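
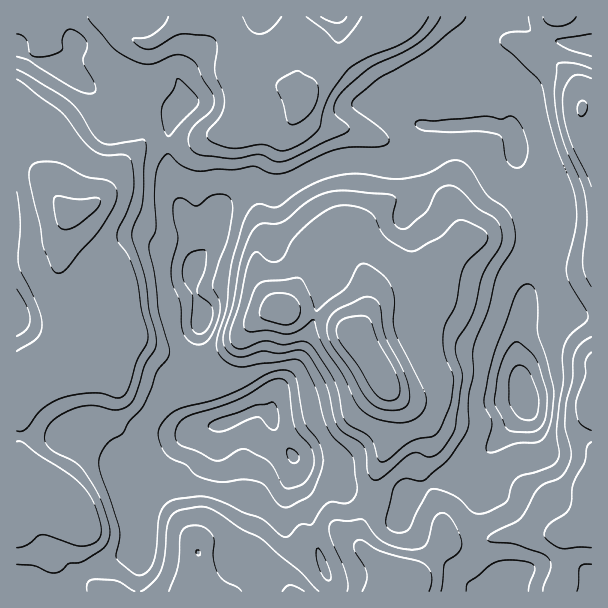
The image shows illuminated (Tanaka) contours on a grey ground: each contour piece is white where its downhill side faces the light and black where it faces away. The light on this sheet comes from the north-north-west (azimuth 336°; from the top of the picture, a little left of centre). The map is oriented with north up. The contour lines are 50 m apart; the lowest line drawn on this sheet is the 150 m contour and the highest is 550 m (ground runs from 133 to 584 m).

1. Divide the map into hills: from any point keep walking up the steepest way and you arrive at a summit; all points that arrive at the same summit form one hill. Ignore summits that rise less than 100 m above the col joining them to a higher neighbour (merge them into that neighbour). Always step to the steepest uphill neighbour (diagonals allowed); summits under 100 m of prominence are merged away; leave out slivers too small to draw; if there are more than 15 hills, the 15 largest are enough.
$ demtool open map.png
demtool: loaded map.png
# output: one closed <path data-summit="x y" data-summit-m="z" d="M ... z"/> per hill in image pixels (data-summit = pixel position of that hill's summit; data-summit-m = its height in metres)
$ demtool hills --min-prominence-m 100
<path data-summit="69 216" data-summit-m="517" d="M17 48l-1 543 10 1 3-4 7-2 20 6 276 0 0-7-10-21-15-52-12-27-1-29-17-21-5-12 0-7-11-6-7 0-12 6-16-36-16-17-8-15-3-16 3-11 0-12-8-15-2-16 2-14 16-19 4-17-7-5-19-5-4-3-15-38 0-51 3-12 9-13 0-14-5-10-8-4-24 1-24-7-13-1-12 2-14 10-7 0-17-11-18-5-12-6z"/><path data-summit="359 339" data-summit-m="584" d="M468 60l-4 0-9 7-20 7-7 6 0 37-1 8-3 3-4 24-6 6-10 5-56-3-31 9-38 19-9 0-13-4-14 2-9 6-14 17-6 15-3 18-15 19-3 8 0 21 9 19 0 12-3 11 3 16 8 15 16 17 15 36 13-6 7 0 11 5 5 20 22 28 10 6 24 7 11 11 7 3 36 4 18 6 23-16 31-12 21-15 22-20 26-33-11-44 0-22 15-69 8-18 8-14 6-18 0-16-8-20-29-25-1-26-4-4-22-3 4-6-2-33-5-11z"/><path data-summit="303 104" data-summit-m="481" d="M500 16l-435 0 2 13 11 13 0 5-8 16-6 8 10 7 7 0 14-10 18-2 31 8 24-1 8 4 5 10 0 14-9 13-3 12 0 51 15 38 4 3 19 5 6 5 5-16 8-12 17-14 14-2 13 4 9 0 38-19 31-9 56 3 10-5 6-6 4-24 3-3 1-8 0-37 7-6 24-10 9-8 8-17z"/><path data-summit="405 584" data-summit-m="446" d="M591 316l-21 0-15 3-31-1-7 20 0 22 5 23 6 15-4 12-22 27-22 20-21 15-31 12-23 16-10-4-48-8-14-12-24-7-15-10 1 26 12 27 11 39 14 34 1 7 259-1z"/><path data-summit="582 108" data-summit-m="453" d="M591 16l-90 0-25 23-12 20 15 8 11 14 4 21 0 17-4 6 22 3 4 4 1 26 29 25 8 20 0 16-6 18-8 14-8 18-9 42 1 7 31 1 37-4z"/>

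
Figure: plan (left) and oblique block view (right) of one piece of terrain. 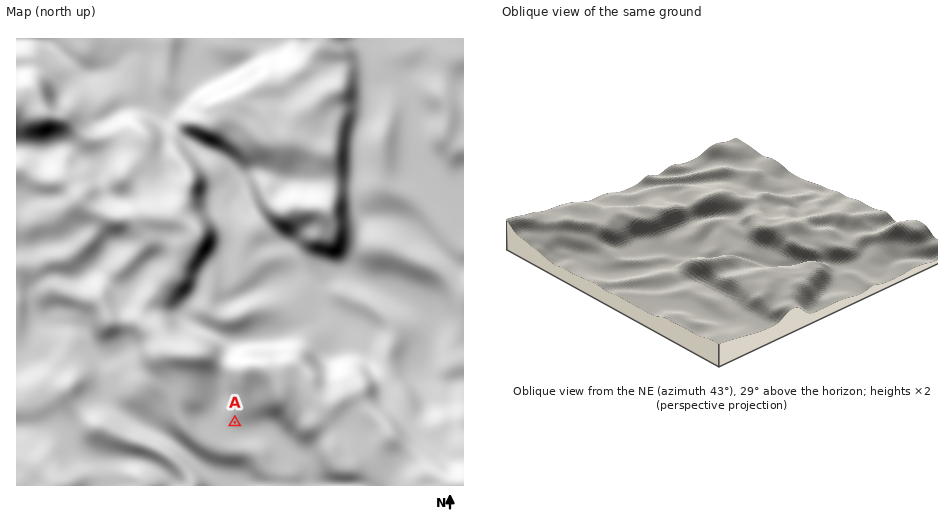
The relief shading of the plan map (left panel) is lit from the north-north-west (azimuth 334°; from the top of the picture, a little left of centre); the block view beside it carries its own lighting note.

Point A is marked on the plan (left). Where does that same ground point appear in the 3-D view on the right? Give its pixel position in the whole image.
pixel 655 199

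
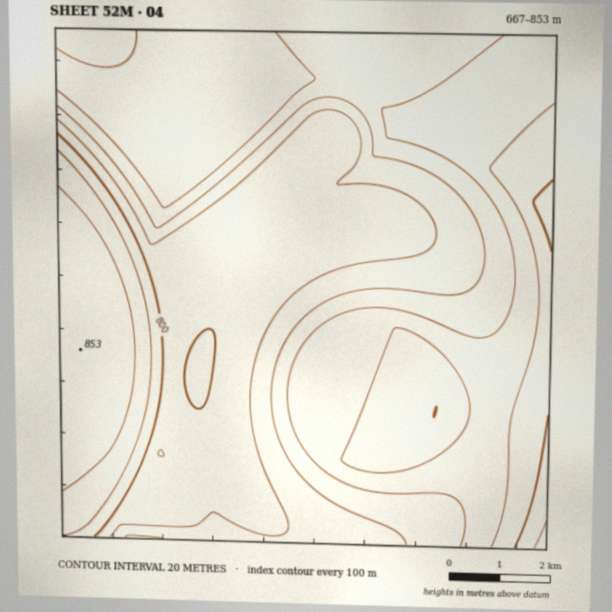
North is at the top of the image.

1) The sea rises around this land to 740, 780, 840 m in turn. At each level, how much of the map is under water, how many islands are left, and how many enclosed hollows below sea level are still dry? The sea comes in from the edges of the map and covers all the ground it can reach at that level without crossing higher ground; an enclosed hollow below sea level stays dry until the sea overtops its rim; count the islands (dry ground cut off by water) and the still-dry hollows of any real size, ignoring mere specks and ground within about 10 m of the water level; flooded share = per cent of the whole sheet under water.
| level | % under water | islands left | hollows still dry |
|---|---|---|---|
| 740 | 39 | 0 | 0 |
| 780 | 64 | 0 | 0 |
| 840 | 93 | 0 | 0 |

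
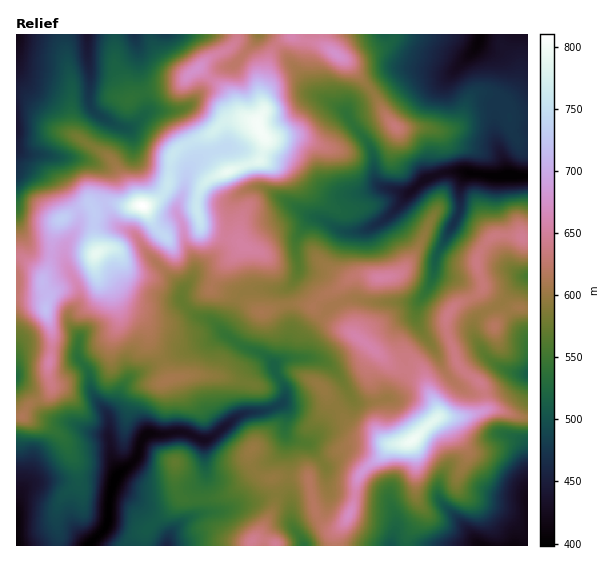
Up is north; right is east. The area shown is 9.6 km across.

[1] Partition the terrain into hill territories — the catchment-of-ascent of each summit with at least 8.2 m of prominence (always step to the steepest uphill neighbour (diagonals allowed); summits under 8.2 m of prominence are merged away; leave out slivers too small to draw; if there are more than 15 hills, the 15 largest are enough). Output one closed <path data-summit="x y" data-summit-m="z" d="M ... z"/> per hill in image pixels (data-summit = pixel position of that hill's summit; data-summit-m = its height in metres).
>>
<path data-summit="142 205" data-summit-m="810" d="M134 34l-117 0-1 115 9 5 60 5 18 8 5 5-3 33 8 16 6 6 14 6 16 23 32 32 0 12 4 7 8 7 18 7 12 12 0-4 19-36 11-4 29 1 11-7 6-12-3-31 9-16 10-7-53-30-13 2-8 4-9 10-4 28-7 18-28 24 2-12-10-18-2-18-6-10 0-10 8-18 2-14 6-12 0-8-13-30-7-12-19-1-9 2 2-7-8-28 0-25z"/><path data-summit="413 440" data-summit-m="799" d="M434 271l-3 13-14 21 0 20-14 20 4 24-14 24-4 5-8 3-18 2-8-1-5-7-18 17-22 30-11 0-14-7 4 30-1 24 3 8 0 23 7 14 4-7 17-9 6-6 4-13 0-10 5 4 53 8 5 6 4 12 0 10-5 17 137-1 0-170-22-5-12-7-10-10-11-20 0-8 6-13-10-20-11-11-19-6z"/><path data-summit="258 124" data-summit-m="801" d="M262 34l-5 2-4 8-20 22-12 3-32 37-10 4-16 1 10 0 3 4 17 38-1 11 17-11 17-6 11 2 8 10 9 27 19 7 38 24 8 1 24 13 23-1 17-9 24-26-25-8-5-4-2-7-3-25-25-38-9-7-21-11-9-8-20-30z"/><path data-summit="97 253" data-summit-m="791" d="M59 157l-8 0 4 6 1 9 24 45-1 8-12 18-3 8 3 16 12 22 0 12-10 14 0 8 10 13-2 20 12 17 2 16 6 12 12 13 7-10 8-20 9-9 41-21 35-12 15-9-13-12-18-7-8-7-4-7 0-12-32-32-16-23-14-6-6-6-8-16 3-33-5-5-18-8z"/><path data-summit="395 127" data-summit-m="634" d="M478 43l-19 24-9 6-32-4-13 0-10 2-47 37 0 9 17 22 7 12 3 25 7 11 24 7 19-15 17-6 21-2 30 6 14-2-12-40 0-23 17-28 0-13-5-11-8-7-8-2z"/><path data-summit="381 277" data-summit-m="655" d="M463 171l-21 2-17 6-15 12-27 30-17 9-23 1-24-13-6 0-8 6-9 16 3 31-6 12-8 9 6 29 0 15-4 19-4 4 19-1 2-2 3-21 16-20 14-12 10-4 67 4 7-4 10-15 5-28 24-45 0-24 7-14z"/><path data-summit="22 416" data-summit-m="615" d="M17 381l-1 164 73 1 19-23 1-26 4-14 6-10-7-14-3-22-22-6-16-8-14-1-10-4-6-6-10-21z"/><path data-summit="167 380" data-summit-m="608" d="M225 334l-36 16-15 4-41 21-9 9-8 20-8 11 3 37 8 21 17-14 4-15 7-10 39-1 13 6 10 0 28-22 10-5-2-16 6-20 11-9 13-2-14-12-22-8z"/><path data-summit="523 239" data-summit-m="646" d="M471 173l-4 0-4 6-3 8 0 24-24 45-1 16 27 11 7 9 10 23 2 0 6-5 14-5 15-20 12-9 0-100-35 1z"/><path data-summit="337 55" data-summit-m="677" d="M479 34l-216 1 6 3 19 19 20 30 9 8 21 11 8 7 9-12 40-30 10-2 13 0 32 4 5-3 21-22 4-9z"/><path data-summit="359 339" data-summit-m="658" d="M361 299l-14 0-17 8-23 28-2 18-2 4 12 1 12 5 12 12 13 24 3 3 8 1 26-5 14-19 4-10-4-24 14-20-1-14 3-8-50-1z"/><path data-summit="175 463" data-summit-m="571" d="M186 433l-39 1-7 10-4 15-19 16-5 12 2 3 16 7 35 38 2 6 4-8 12-12 15-7 2-3 0-20 5-12-1-39z"/><path data-summit="198 68" data-summit-m="677" d="M258 34l-123 0 4 18 0 25 8 28-2 7 34-2 10-4 32-37 12-3 11-11 9-11z"/><path data-summit="46 308" data-summit-m="719" d="M17 218l-1 135 7-4 14-2 40 7 2-18-10-13 0-8 10-14-2-16-15-28-25-4-8-5z"/><path data-summit="62 219" data-summit-m="732" d="M18 150l-2 1 0 66 4 12 11 21 12 4 16 1 6 4 0-14 14-20 0-12-23-41-3-12-6-5-22-1z"/>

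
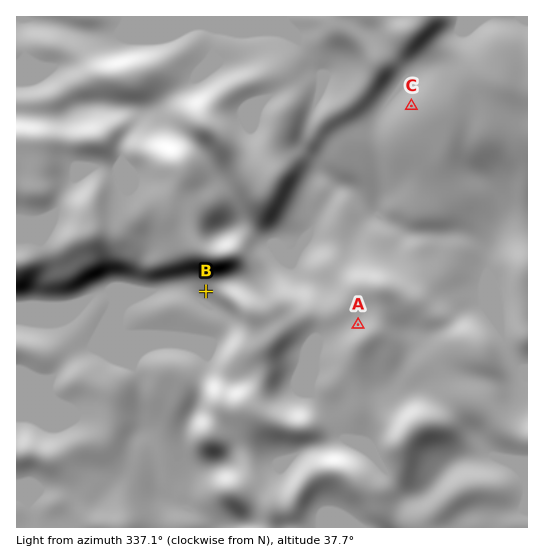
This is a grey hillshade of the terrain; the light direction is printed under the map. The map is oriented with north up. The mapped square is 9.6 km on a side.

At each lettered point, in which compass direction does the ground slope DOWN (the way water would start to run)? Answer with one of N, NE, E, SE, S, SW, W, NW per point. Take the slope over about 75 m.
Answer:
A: NW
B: SW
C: NW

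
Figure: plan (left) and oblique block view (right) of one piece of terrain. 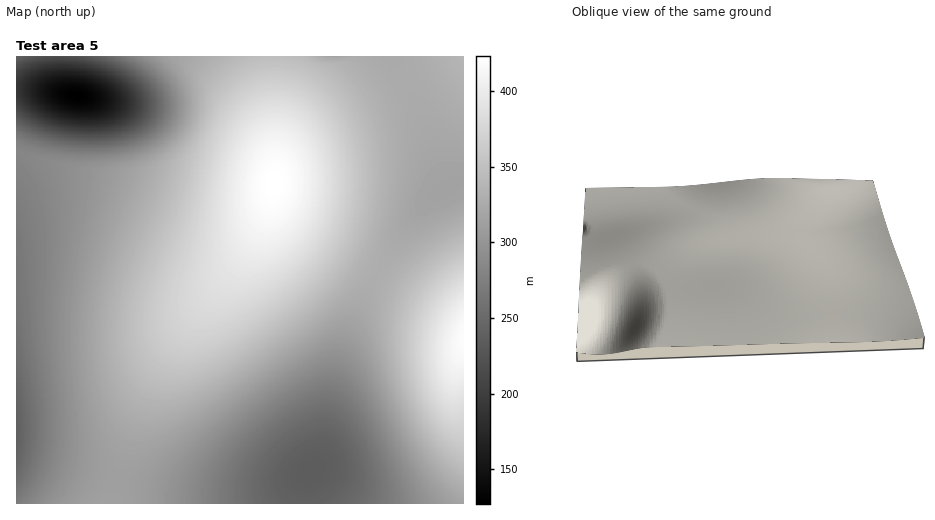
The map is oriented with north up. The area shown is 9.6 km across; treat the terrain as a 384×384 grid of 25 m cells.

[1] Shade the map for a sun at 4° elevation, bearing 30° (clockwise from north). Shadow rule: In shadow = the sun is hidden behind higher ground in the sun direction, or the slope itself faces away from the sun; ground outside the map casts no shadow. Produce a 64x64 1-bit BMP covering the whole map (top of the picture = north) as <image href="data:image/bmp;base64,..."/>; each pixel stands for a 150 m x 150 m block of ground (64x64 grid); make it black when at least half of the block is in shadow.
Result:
<image width="64" height="64" href="data:image/bmp;base64,Qk0+AgAAAAAAAD4AAAAoAAAAQAAAAEAAAAABAAEAAAAAAAACAAATCwAAEwsAAAIAAAAAAAAA////AAAAAAAAAAAAAAAAAAAAAAAAAAAAAAAAAAAAAAAAAAAAAAAAAAAAAAAAAAAAAAAAAAAAAAAAAAAAAAAAAAAAAAAAAAAAAAAAAAAAAAAAAAAAAAAAAAAAAAAAAAAAAAAAAAAAAAAAAAAAAAAAAAAAAAAAAAAAAAAAAAAAAAAAAAAAAAAAAAAAAAAAAAAAAAAAAAAAAAAAAAAAAAAAAAAAAAAAAAAAAAAAAAAAAAAAAAAAAAAAAAAAAAAAAAAAAAAAAAAAAAAAAAAAAAAAAAAAAAAAAAAAAAAAAAAAAAAAAAAAAAAAAAAAAAAAAAAAAAAAAAAAAAAAAAAAAAAAAAAAAAAAAAAAAAAAAAAAAAAAAAAAAAAAAAAAAAAAAAAAAAAAAAAAAAAAAAAAAAAAAAAAAAAAAAAAAAAAAAAAAAAAAAAAAAAAAAAAAAAAAAAAAAAAAAAAAAAAAAAAAAAAAAAAAAAAAAAAAAAAAAAAAAAAAAAAAAAAAAAAAAAAAAAAAAAAAAAAAAAAAAAAAAAAAAAAAAAAAAAAAAAAAAAAAAAAAAAAAAAAAAAAAAAAAAAAAAAAAAAAAAAAAAAAAAAAAAB/4AAAAAAAAf/4AAAAAAAH//wAAAAAAA///gAAAAAAP///AAAAAAB///4AAAAAAP///gAAAAAA///8AAAAAAD///gAAAAAAA=="/>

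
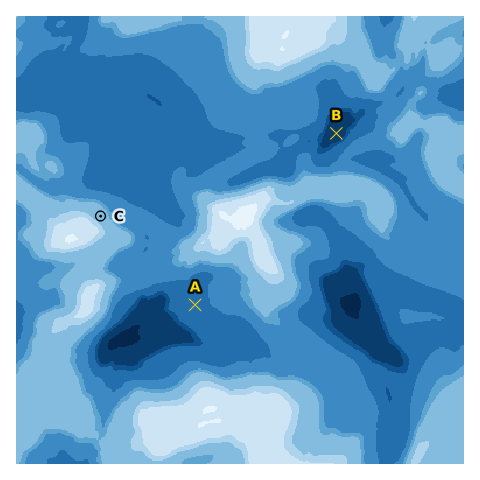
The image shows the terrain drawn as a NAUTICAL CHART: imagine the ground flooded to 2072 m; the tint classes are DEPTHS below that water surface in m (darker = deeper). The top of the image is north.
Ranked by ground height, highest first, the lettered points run C A B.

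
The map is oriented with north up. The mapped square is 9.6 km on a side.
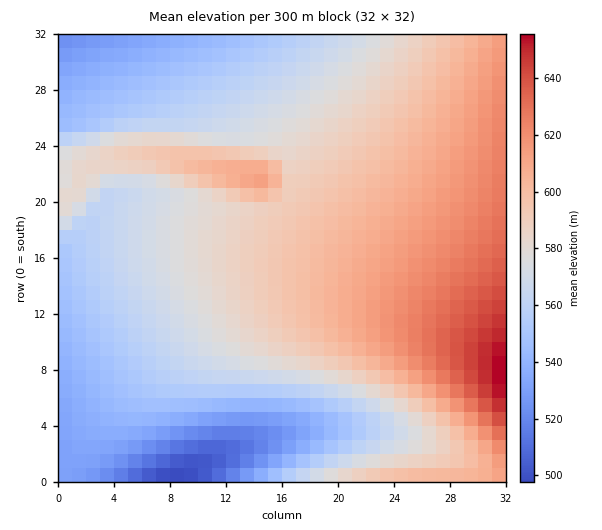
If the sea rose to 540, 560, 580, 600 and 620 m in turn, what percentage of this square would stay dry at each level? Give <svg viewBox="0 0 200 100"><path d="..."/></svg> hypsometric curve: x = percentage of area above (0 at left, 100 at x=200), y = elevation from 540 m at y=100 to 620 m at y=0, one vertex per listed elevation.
<svg viewBox="0 0 200 100"><path d="M177 100l-33-25-41-25-46-25-36-25"/></svg>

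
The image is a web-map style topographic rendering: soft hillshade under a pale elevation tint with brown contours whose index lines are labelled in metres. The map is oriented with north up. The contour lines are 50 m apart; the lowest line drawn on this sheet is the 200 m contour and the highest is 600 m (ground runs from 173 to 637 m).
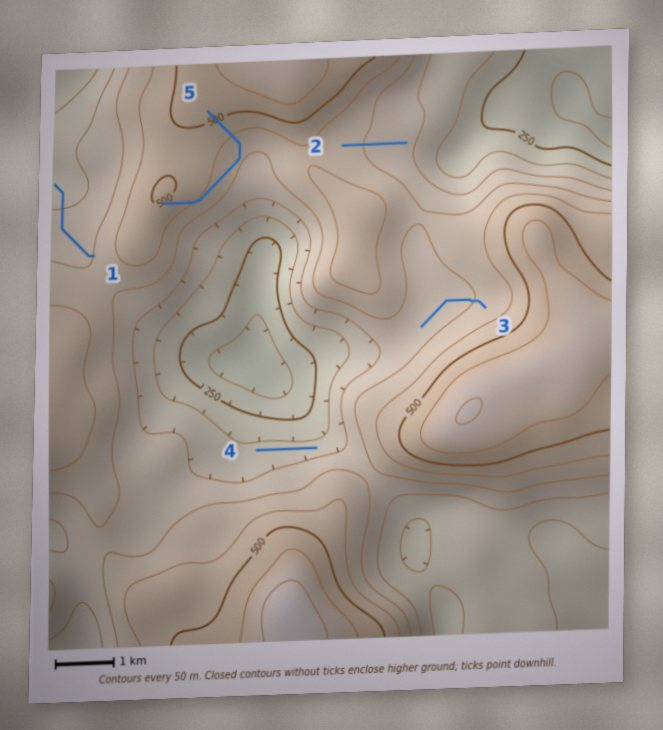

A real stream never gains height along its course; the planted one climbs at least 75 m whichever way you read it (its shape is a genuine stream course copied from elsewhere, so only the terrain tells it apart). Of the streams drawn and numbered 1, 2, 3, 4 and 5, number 5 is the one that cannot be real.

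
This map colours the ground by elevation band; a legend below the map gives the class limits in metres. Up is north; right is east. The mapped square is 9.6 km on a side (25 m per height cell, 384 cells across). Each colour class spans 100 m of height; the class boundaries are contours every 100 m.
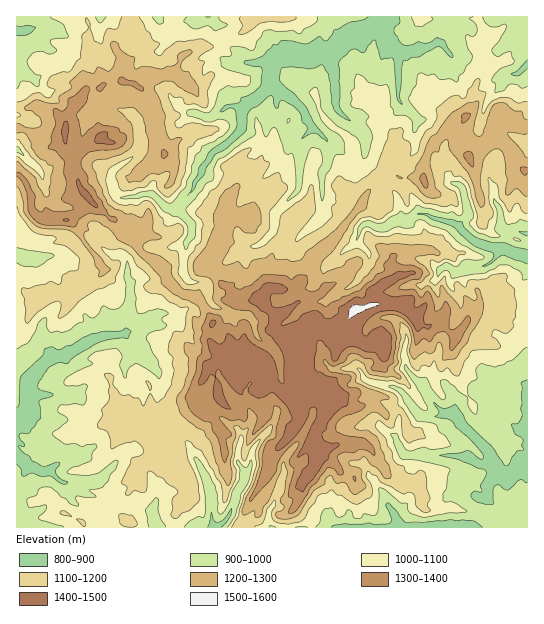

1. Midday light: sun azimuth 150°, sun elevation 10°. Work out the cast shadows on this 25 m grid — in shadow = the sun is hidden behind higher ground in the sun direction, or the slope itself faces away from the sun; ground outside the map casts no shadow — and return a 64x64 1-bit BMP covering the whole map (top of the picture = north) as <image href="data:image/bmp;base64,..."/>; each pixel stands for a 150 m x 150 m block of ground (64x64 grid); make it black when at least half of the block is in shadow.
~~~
<image width="64" height="64" href="data:image/bmp;base64,Qk0+AgAAAAAAAD4AAAAoAAAAQAAAAEAAAAABAAEAAAAAAAACAAATCwAAEwsAAAIAAAAAAAAA////AAAAAAAAAABwAAAAAJmAIDCAAAAIH+Bw+eAACPgP8GD44ABH9P/wONzAAAAe//gA3OAAAB/8PAGecABADv/eAF54YH/gx+8AXnhB/4AD5wDfdAH+AAAwAJ+zAQAAQAAAH9v8AQB+AACP7PygAH4gAEfsQPwAOOAgBMYAYAA/8PAQgwDAAD/3/AAhgwAACMd8BAD/AAA+Bn4AAzwAAD/n/gAH8QAAH+f/EEcYAAAP9/8AQwAMAA///2MAAMQAAf///gAAxgAA///+AA7CAAAB//9zjoMAiAP//zvEGQAMA//g/+BtgAAD//j//6/AAAIH/j///4AwA4//7/3/43nDjv///x/5/4IO////////2h5////h/+gw/z///8H+AAAfv/////iAIA+fv///x4AAP4Hf//+OCAU/wN///8A/H7/I/8nwyP4f/8z/4QDA3j/PzH/gAMi+mQfmO3AHiD8YZ+Mb+ACI/g4D4Zv84Aj+D4Ps2/zgAcADw/5f/uABgQHh+z/+8YCcydD/P7/z5Dz9nD0+f/hg/Pgf/dz//GD8+A/9wP//MZ7wDn7hg/+3/wAAD8DB////AAADgOH////gAAAIwf////8NGH3P//////38/cf/+f//8zj91//g///8AND7/8j/8n4AAPv/hP/+f4AAO/8C//h/8AABgwD/eH/AAAGACA=="/>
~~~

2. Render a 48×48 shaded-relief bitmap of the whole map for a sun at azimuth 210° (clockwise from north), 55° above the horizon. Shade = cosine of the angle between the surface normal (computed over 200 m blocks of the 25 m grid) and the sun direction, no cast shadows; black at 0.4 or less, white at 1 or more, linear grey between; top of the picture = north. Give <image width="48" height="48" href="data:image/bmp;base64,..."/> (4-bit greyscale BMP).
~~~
<image width="48" height="48" href="data:image/bmp;base64,Qk32BAAAAAAAAHYAAAAoAAAAMAAAADAAAAABAAQAAAAAAIAEAAATCwAAEwsAABAAAAAAAAAAAAAAABEREQAiIiIAMzMzAERERABVVVUAZmZmAHd3dwCIiIgAmZmZAKqqqgC7u7sAzMzMAN3d3QDu7u4A////AKzd6ovLpn7bzM5OvP7LnO7uy+7e7u2aurzMp5qql73Myb58vd6ore7sje/szLmKqbu5R4iaqsy7ps3G26y3re7Yr/6ol2ibiZmFaZibu7zMlO7TqsrYnf6m7+uIiKupipdWvMyqu73cVu55bLq6jftL/Jh4mrmZmIm8zMzKqs3aLO0tfay7vKafxDRFaHirurzcuqvMqszGf9peu728yYvuQFd5mZq9uszN3dzNzMyn3tqc5ry8p6zFBN3duqrcqqq8zd3d3cua7uqd6I3ahmVALOyod53amaqqvMzMy7qt79nO3qrKqHhmzqQzWN6pqrq7upq7qam9/s3c3cy7qqut2jN3nOuaubu6mJu6iJi97Nys2+2ru7madDyb3smsqKu7u7u4aJiqvMrNzdury3QyI8mezrrKiKu8zMy3e4ipjKvcy6vMpRAIzrft3rupqrupiauXiEu7m7zMuay5M1PP2V3t7Jq8u7uph3mGdp3Mucy7mKy3a6v/05/e65zcy8ury4ZVet3MqruoVsy4vs3+o77O6q3cuqq93Kh3q7qpq6d1S9u5zdy7cb7d25uqu7vO3My7vJmYuqZVnbqbyqqoMv7MuJmrurvdy8zMzcu7qVSZ3KqHZpupjf2Yh5iqqszNy8zMzd3u2kzu7JmGVWis3tZkdniaqru8u8zbve7+x63LupmXeVFJmDITJniZqamJq8zJrN7WWtp3aId3iYY1d2cxJFWJhnd5qb23rd2Ezsd3dTVnZplzepciRDFGQlaJmsx1z+tJzaiIdVZol2iGd1M4zKlTI83czdha/rdJeLqYZod5qZRrlkatypZleu7t7sjO7JmKaLqZqJmHioaKM0aGMCjd3c7+/7vu26mHiqqsuounaJmDEQMwAs/ryt/+667smIMj3Lu8qJqZeJibt3Ujjd+Z3c6omt6CJEBGzLuph7aZiavdusrf/c587ttYrNYAZRjMeJqYiZhom7q6m97+yO1u7uhbzYAJ3M/IhniZiZl5nLiJjN/5OOuu7qFrzDF97d7Gh3mpmIeZqpdovc6Sbvq93gHcykW9m92mapmYiHaZqIh4upl33+m82x3+2YvcybyUapRXiHaZmImZqqeb3si9xs7d2b3cqrpmirc2d3aXaaqamoibzZnNhPyryKynaslYq6qFh4iXjcecqGh6zIjKi6mrp4YzW8lmVWZ5qIqZ3XbMtld4u5iq3KzKaJdXnNhVWHWLiYl91n3cpUvJiHmLhJp1epmqzbVa7YiriIa+pr3bhZ3KdUhUE2Q3iKq83YW/6HrMuJvtiMy5d8updVZANHaLh4msyYrulZvLmb3JeLuXaKqYd4d2VpvJh2d5lom4V4h2abp3acuIeal4eZiJmMy4iJiKdlZ5iGd4q6iIiql5eaeJiqmbqLmJqqi6eXiIiKq9yru7q6iJibqnrMqpm4eam6ioiIiGWIrdqs3sy6mYnN3KzLqqmbu7vKh3mGanRFrMrO7cy7u6vM3M27qZmd3N25Zpp1a2Qlq83u3LvMy6qr3Ny7qJug=="/>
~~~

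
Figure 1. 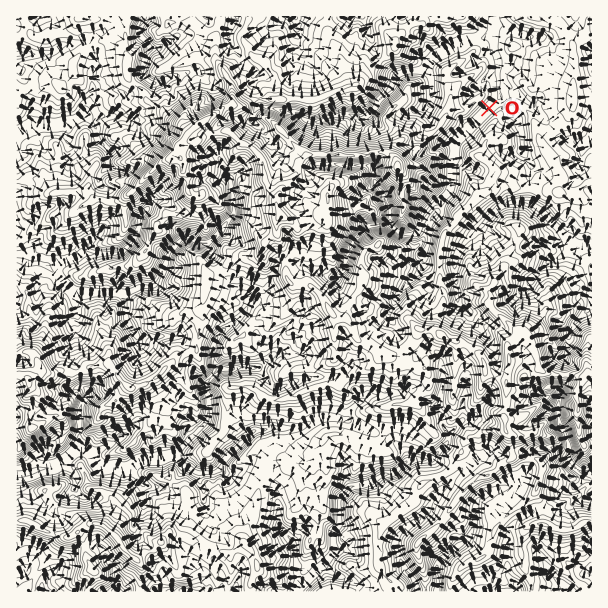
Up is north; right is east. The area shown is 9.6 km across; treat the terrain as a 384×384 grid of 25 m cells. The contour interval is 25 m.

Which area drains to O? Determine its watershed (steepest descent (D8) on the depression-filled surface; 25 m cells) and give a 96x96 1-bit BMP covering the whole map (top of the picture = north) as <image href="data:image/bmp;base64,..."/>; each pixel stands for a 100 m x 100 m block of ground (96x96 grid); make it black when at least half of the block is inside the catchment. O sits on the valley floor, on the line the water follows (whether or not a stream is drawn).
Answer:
<image width="96" height="96" href="data:image/bmp;base64,Qk2+BAAAAAAAAD4AAAAoAAAAYAAAAGAAAAABAAEAAAAAAIAEAAATCwAAEwsAAAIAAAAAAAAA////AAAAAAAAAAAAAAAAAAAAAAAAAAAAAAAAAAAAAAAAAAAAAAAAAAAAAAAAAAAAAAAAAAAAAAAAAAAAAAAAAAAAAAAAAAAAAAAAAAAAAAAAAAAAAAAAAAAAAAAAAAAAAAAAAAAAAAAAAAAAAAAAAAAAAAAAAAAAAAAAAAAAAAAAAAAAAAAAAAAAAAAAAAAAAAAAAAAAAAAAAAAAAAAAAAAAAAAAAAAAAAAAAAAAAAAAAAAAAAAAAAAAAAAAAAAAAAAAAAAAAAAAAAAAAAAAAAAAAAAAAAAAAAAAAAAAAAAAAAAAAAAAAAAAAAAAAAAAAAAAAAAAAAAAAAAAAAAAAAAAAAAAAAAAAAAAAAAAAAAAAAAAAAAAAAAAAAAAAAAAAAAAAAAAAAAAAAAAAAAAAAAAAAAAAAAAAAAAAAAAAAAAAAAAAAAAAAAAAAAAAAAAAAAAAAAAAAAAAAAAAAAAAAAAAAAAAAAAAAAAAAAAAAAAAAAAAAAAAAAAAAAAAAAAAAAAAAAAAAAAAAAAAAAAAAAAAAAAAAAAAAAAAAAAAAAAAAAAAAAAAAAAAAAAAAAAAAAAAAAAAAAAAAAAAAAAAAAAAAAAAAAAAAAAAAAAAAAAAAAAAAAAAAAAAAAAAAAAAAAAAgAAAAAAAAAAAAAAD4AAAAAAAAAAAAAAP8AAAAAAAAAAAAAAf+AAAAAAAAAAAAAA/+AAAAAAAAAAAAAA//wAAAAAAAAAAAAB//wAAAAAAAAAAAAH//wAAAAAAAAAAAAP//4AAAAAAAAAAAAf//4AAAAAAAAAAAAf//4AAAAAAAAAAAA///4AAAAAAAAAAAP///4AAAAAAAAAAAf///4AAAAAAAAAAAf///4AAAAAAAAAAAf///4AAAAAAAAAAAf///4AAAAAAAAAAAf///4AAAAAAAAAAA////4AAAAAAAAAAA////4AAAAAAAAAAA////4AAAAAAAAAAB////8AAAAAAAAAAB////+AAAAAAAAAAA/////AAAAAAAAAAA/////gAAAAAAAAAB/////wAAAAAAAAAB/////4AAAAAAAAAA/////8AAAAAAAAAAf////+AAAAAAAAAAP////+AAAAAAAAAAH/////AAAAAAAAAAH/////AAAAAAAAAAH////+AAAAAAAAAAD//v/8AAAAAAAAAAAAAD/8AAAAAAAAAAAAAB/8AAAAAAAAAAAAAA/+AAAAAAAAAAAAAAf+AAAAAAAAAAAAAAP/AAAAAAAAAAAAAAH/AAAAAAAAAAAAAAD/AAAAAAAAAAAAAABeAAAAAAAAAAAAAAAMAAAAAAAAAAAAAAAAAAAAAAAAAAAAAAAAAAAAAAAAAAAAAAAAAAAAAAAAAAAAAAAAAAAAAAAAAAAAAAAAAAAAAAAAAAAAAAAAAAAAAAAAAAAAAAAAAAAAAAAAAAAAAAAAAAAAAAAAAAAAAAAAAAAAAAAAAAAAAAAAAAAAAAAAAAAAAAAAAAAAAAAAAAAAAAAAAAAAAAAAAAAAAAAAAAAAAAAAAAAAAAAAAAA="/>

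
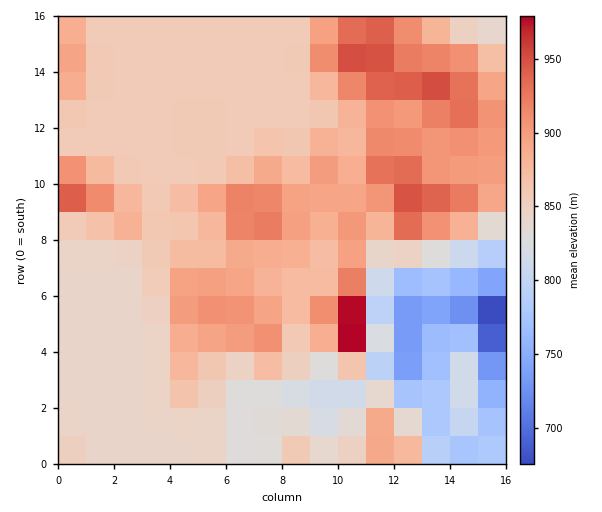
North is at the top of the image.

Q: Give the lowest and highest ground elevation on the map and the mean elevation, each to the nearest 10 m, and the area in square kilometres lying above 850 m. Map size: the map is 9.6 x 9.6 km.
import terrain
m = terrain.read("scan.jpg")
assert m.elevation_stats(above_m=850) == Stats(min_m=670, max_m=1020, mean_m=860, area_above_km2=60.5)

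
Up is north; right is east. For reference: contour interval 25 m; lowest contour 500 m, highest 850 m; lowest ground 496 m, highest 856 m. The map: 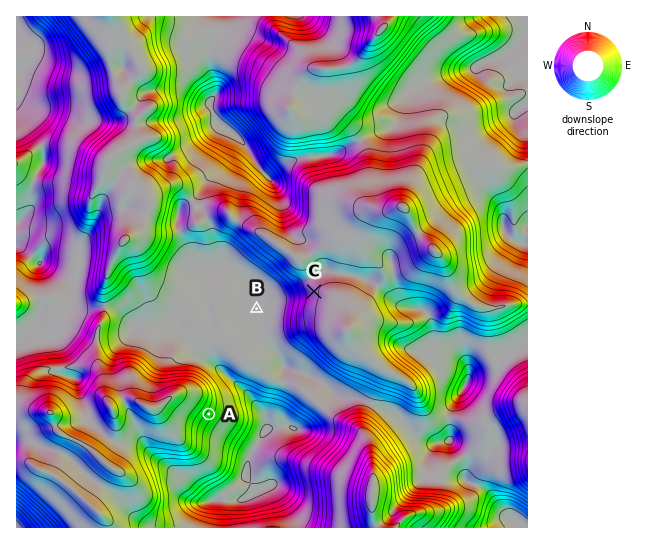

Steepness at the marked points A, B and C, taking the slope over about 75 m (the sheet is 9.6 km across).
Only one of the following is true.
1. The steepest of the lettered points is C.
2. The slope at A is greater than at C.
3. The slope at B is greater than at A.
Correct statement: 2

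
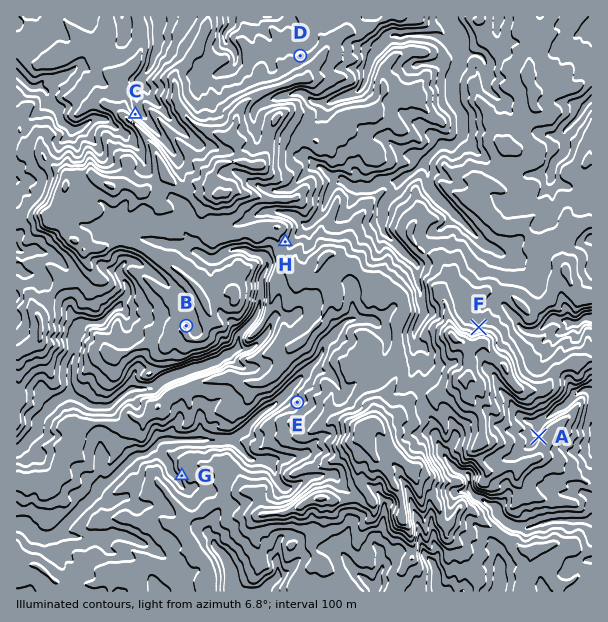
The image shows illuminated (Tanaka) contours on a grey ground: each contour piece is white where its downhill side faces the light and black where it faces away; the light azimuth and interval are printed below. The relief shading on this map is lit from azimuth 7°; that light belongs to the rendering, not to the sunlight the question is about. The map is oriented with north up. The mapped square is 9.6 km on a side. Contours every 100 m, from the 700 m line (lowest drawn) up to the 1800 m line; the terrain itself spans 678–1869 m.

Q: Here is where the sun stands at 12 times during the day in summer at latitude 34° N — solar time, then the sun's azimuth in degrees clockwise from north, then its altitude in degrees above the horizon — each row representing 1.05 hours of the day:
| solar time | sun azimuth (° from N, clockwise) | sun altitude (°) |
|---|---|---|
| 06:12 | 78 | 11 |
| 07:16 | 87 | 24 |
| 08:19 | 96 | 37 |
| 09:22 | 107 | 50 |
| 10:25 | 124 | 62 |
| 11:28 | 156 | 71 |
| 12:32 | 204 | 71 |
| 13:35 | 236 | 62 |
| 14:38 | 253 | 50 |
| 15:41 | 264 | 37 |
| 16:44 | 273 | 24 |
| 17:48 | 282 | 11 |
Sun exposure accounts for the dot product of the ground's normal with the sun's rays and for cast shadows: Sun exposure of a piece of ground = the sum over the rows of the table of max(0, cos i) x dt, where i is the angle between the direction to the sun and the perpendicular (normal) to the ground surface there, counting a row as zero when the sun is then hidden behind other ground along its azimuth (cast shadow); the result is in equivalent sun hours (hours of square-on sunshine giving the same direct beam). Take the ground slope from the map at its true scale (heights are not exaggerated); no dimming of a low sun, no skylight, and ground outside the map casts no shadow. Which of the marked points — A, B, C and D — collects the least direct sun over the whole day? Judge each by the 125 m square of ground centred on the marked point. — C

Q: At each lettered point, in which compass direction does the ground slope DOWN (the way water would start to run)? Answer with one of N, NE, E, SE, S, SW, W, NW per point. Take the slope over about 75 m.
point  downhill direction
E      NW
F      N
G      SW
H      E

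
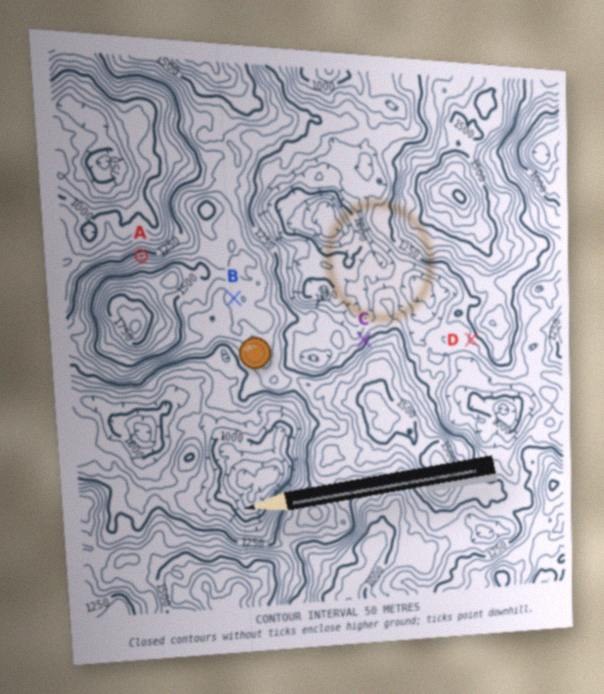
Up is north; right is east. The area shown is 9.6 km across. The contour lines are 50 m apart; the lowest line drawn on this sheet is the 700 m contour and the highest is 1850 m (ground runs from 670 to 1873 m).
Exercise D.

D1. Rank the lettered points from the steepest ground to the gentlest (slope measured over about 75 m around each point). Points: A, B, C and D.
A C D B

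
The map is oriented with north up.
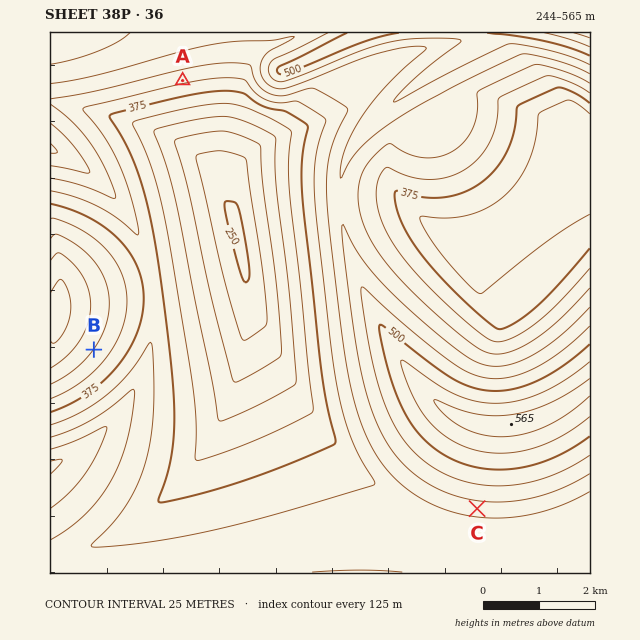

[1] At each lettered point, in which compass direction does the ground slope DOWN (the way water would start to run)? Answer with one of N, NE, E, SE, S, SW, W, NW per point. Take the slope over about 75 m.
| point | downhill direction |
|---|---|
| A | S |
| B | NW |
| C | S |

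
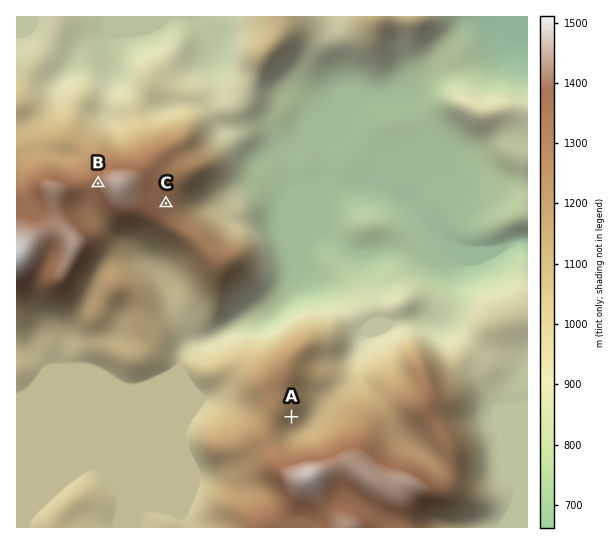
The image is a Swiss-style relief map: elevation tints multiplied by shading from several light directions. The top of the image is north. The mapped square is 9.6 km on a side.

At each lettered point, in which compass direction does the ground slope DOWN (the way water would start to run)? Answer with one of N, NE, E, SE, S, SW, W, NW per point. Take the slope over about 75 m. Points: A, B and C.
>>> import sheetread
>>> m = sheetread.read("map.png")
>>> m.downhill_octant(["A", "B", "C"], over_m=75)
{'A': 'SE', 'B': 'W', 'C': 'E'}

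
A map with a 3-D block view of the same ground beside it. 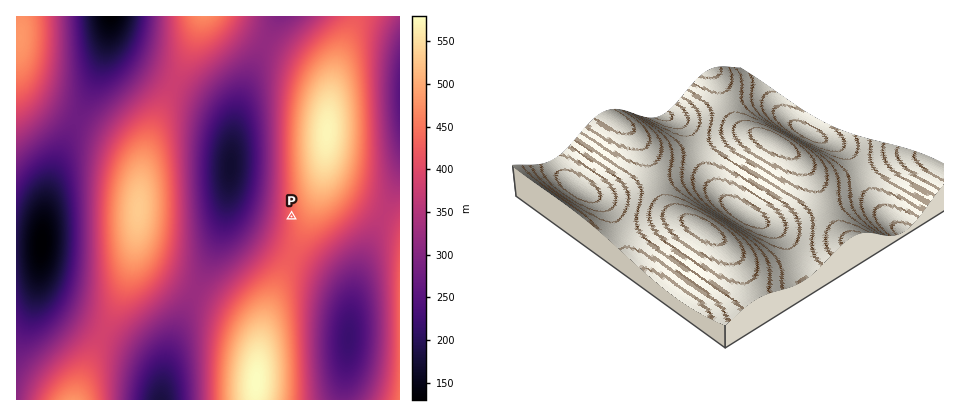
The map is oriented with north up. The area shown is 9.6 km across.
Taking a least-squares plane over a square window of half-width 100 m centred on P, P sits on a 7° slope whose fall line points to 264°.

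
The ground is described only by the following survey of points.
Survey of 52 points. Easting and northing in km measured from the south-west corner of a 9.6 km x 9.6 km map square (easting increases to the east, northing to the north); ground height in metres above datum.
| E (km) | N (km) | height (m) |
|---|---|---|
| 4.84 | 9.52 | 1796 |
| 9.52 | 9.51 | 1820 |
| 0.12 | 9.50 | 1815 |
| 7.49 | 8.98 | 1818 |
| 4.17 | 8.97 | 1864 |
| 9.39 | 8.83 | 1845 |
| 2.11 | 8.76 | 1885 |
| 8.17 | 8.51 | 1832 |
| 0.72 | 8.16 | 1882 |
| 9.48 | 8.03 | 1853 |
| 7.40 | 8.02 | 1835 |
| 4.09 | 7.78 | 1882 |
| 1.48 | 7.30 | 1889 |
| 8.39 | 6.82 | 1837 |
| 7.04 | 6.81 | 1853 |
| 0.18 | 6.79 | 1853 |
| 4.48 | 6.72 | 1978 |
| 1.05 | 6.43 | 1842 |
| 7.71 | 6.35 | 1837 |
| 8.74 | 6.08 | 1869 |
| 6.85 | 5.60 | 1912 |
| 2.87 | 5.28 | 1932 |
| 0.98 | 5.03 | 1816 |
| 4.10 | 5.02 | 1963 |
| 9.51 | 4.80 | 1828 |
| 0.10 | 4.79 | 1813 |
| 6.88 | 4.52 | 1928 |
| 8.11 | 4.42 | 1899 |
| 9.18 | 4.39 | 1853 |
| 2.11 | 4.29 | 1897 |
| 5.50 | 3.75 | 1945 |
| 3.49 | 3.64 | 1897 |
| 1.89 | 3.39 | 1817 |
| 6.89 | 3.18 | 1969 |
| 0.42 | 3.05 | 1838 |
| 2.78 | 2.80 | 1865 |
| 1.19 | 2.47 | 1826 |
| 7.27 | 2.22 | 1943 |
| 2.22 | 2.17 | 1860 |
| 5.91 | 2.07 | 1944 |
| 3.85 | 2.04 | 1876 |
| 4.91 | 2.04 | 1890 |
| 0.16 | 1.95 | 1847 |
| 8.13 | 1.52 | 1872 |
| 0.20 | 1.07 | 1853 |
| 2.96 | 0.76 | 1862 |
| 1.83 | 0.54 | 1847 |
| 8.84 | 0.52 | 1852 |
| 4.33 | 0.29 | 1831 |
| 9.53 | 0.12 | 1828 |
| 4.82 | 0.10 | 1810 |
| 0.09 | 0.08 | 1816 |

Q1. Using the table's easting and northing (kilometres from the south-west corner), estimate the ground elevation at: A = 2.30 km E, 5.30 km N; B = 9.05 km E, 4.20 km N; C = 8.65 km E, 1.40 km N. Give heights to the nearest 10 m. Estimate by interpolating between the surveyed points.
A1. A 1910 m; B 1870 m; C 1880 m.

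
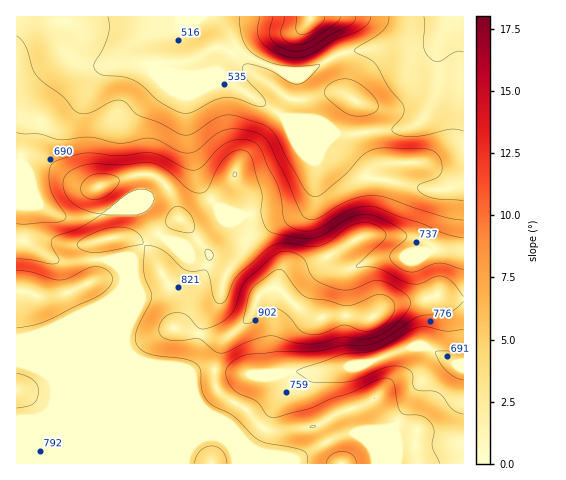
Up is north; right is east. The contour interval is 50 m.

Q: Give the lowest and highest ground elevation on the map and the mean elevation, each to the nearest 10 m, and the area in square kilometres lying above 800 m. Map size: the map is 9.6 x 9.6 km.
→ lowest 480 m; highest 930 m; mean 720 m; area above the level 21.2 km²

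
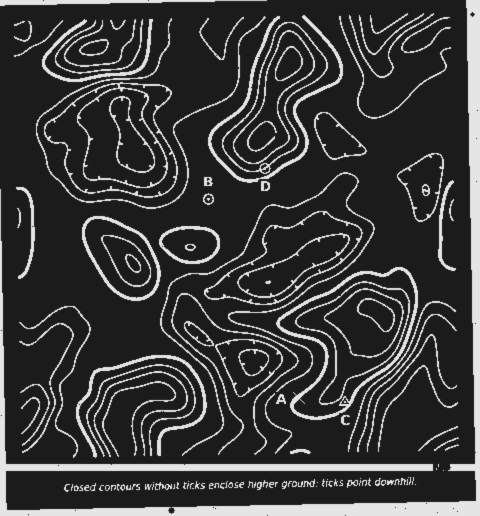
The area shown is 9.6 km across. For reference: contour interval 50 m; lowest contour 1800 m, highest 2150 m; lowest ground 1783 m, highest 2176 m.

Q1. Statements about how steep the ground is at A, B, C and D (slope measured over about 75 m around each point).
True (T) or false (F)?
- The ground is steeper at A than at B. T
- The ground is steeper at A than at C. F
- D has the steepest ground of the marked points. T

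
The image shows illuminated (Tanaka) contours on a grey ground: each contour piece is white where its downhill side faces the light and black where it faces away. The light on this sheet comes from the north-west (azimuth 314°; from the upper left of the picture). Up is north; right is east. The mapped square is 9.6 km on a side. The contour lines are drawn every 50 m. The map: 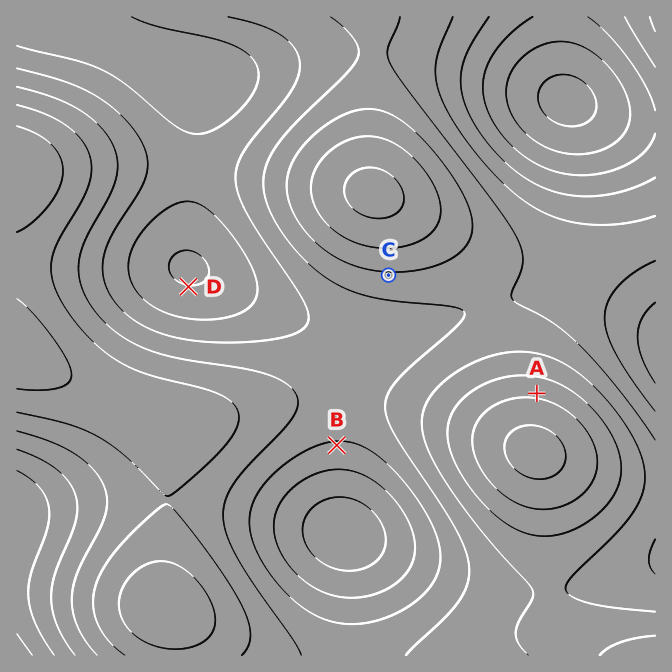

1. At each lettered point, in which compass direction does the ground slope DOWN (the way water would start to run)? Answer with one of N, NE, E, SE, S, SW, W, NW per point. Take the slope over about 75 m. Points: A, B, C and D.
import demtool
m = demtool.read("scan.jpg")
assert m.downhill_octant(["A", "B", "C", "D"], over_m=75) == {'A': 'N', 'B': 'S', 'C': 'S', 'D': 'N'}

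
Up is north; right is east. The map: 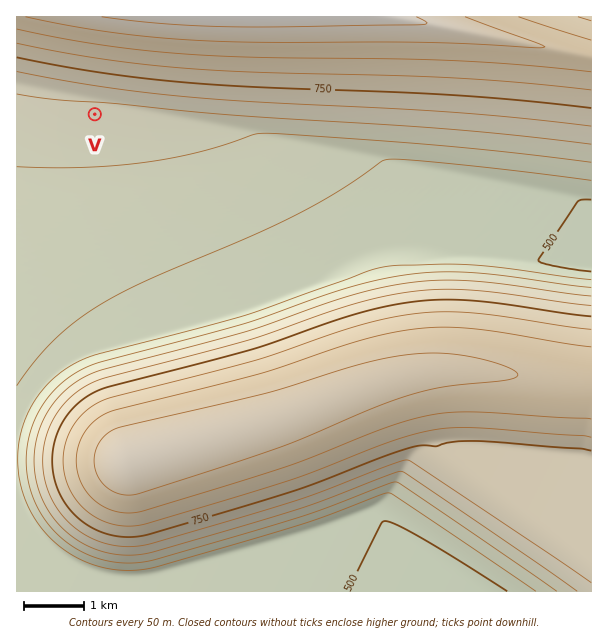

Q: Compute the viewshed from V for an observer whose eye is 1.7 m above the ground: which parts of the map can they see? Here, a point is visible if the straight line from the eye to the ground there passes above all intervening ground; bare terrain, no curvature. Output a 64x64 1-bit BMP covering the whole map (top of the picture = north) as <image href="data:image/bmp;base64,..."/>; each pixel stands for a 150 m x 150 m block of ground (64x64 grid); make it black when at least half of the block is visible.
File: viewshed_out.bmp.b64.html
<image width="64" height="64" href="data:image/bmp;base64,Qk0+AgAAAAAAAD4AAAAoAAAAQAAAAEAAAAABAAEAAAAAAAACAAATCwAAEwsAAAIAAAAAAAAA////AAAAAAAAAAAAAAAAAAAAAAAAAAAAAAAAAAAAAAAAAAAAAAAAAAAAAAAAAAAAAAAAAAAAAAAAAAAAAAAAAAAAAAAAAAAAAAAAAAAAAAAAAAAAAAAAAAAAAAAAAAAAAAAAAAAAAAAAAAAAAAAAAAAAAAAAAAAAAAAAAAAAAAAAAAAAAAAAAD/8AAAAAAAA///AAAAAAAD///gAAAAAAP///4AAAAAA////8AAAAAD////+AAAAAP/////AAAAA//////gAAAD//////gAAAP//////4AAA///////+AB//////////////////////////////////////////////////////////////////////////////////////////////////////////////////////////////////////////wP///////4AA///////AAAD/////+AAAAP////+AAAAA////+AAAAAD////AAAAAAf///gAAAAAf///4AAAAAf///+AAAAB/////AAAAH/////4AAA///////AAP/////x/4B///////D/////////8P////4D///x////4AAD//////+AAAA//////wAAAAP////+AAAAAD////gAAAAAD///8AAAAAAP///gAAAAAA///8AAAAAAD///gAAAAAAA=="/>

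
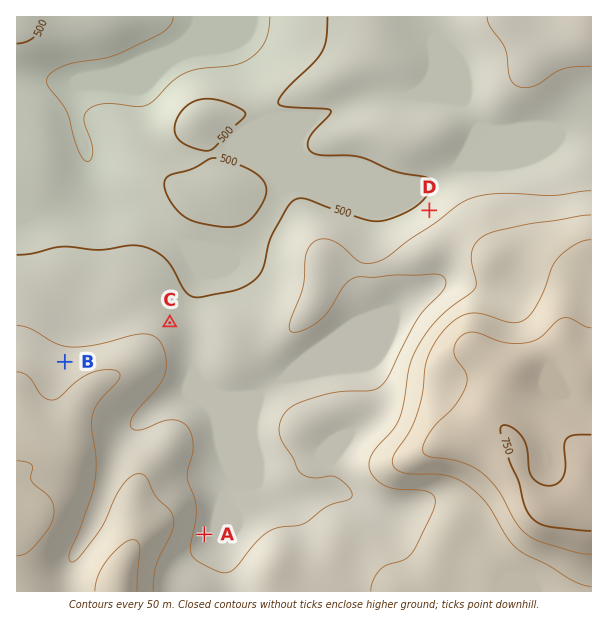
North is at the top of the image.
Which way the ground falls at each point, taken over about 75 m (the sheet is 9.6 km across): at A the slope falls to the E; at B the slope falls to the N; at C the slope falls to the NE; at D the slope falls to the NW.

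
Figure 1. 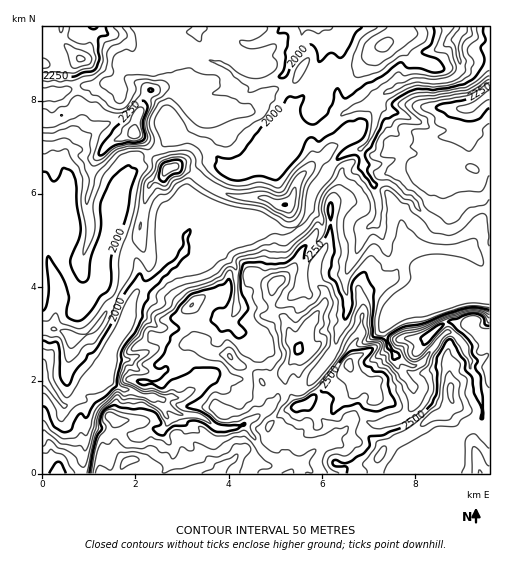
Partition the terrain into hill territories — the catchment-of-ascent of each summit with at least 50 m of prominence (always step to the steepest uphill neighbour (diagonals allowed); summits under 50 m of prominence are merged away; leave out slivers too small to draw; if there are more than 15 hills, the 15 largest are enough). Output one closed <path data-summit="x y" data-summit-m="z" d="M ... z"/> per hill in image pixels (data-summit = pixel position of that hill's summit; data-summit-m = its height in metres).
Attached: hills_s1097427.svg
<path data-summit="451 388" data-summit-m="2662" d="M376 102l-31 10-15 14 19 25-17 13-6 12-12 13-5 18 14 15 26 1 14 6 5-1-5 6-7 21-11 20 0 15 3 7-2 20 12 4 28 2-2 3 0 9 6 14 6 7 0 5 3 7 14 19 1 16-13 15-19 6-7 1-12-5-11 0-10 12-23 14-11 10-8 9-1 9 134 0 3-11 12-20 19-17 13-7 3-5-6-25 0-10-7-11 0-9-7-15-7-9-8-4-8-26 9-3 29-23 12-5 0-64-13 0-19 17-5 2-9 0-14-9-14-14-4-7-8-3-10-10-5-2-15 1-10-15-4-21 12-15 5-21z"/><path data-summit="81 59" data-summit-m="2410" d="M303 26l-260 0-1 67 16 1 18-7 19-1 13-4 8 2 7-16 19-2 23-14 28 2 28 9 22 17 14 4-11 10-19-4-21 5-18-8-4 0-14 13-3 14 0 13 6 11 17 0 11 5 24 22 7 3 7 0 42-17 14-9-5-6-4-13 0-5 6-13-8-31 17-36z"/><path data-summit="489 94" data-summit-m="2321" d="M489 59l-8 0-10 3-11-1 0 11-10 8-13 2-22-2-32 14-6 7-1 20-4 13-12 15 4 21 10 15 15-1 5 2 10 10 8 3 4 7 14 14 14 9 9 0 5-2 19-17 13-1z"/><path data-summit="135 133" data-summit-m="2398" d="M179 52l-14 0-23 14-19 2-7 16-8-2-13 4-19 1-18 7-16 0 1 110 17-2 3-3 3-13 9-5 25 1 13 6 5-10 12-10 6-10 17-6 20-15-6-10 1-20 5-10 8-9 7-1 18 8 21-5 19 4 11-10-14-4-22-17-23-8z"/><path data-summit="383 45" data-summit-m="2163" d="M463 26l-145 0 4 16 0 13-18 39-11 12-7 12 4 18 6 4 10-9 15 0 24-19 30-9 8-9 25-12 7-2 22 2 17-5 7-7-5-31 7-9z"/><path data-summit="167 169" data-summit-m="2335" d="M190 138l-21 1-16 13-17 6-11 13 7 6-34 81-2 22-3 6 11 0 23 12 4 6 8-14 14-7 24-22 7-9 2-15 11-17-8-10 5-14 20-26 5-3 12 1-6-3-21-21z"/><path data-summit="348 364" data-summit-m="2618" d="M346 315l-8 16-6 21-20 29-9 8-12-1-7 3-17 19 12 13 0 19 5 12 6 7 9 4 20-19 23-14 10-12 11 0 12 5 7-1 19-6 13-15-1-16-14-19-3-7 0-5-6-7-6-14 0-9 2-3-35-3z"/><path data-summit="298 350" data-summit-m="2512" d="M331 222l-9 1-1 12-17 25-2 28-5 5-21 13-23 2-16-1-8 12 11 14 6 2 13 16 8 6 3 4 1 17 7 9 0 9 13-8 12 1 9-8 20-29 6-21 7-12 3-8-3-36 21-45-17-7z"/><path data-summit="71 337" data-summit-m="2143" d="M61 202l-19 3 0 174 15 20 7 6 3 0 9-7 9-13 20-11 3-20 18-32 5-21-27-15-21 2-13-9-13-24 3-21 3-8 6-6-3-13z"/><path data-summit="285 205" data-summit-m="2252" d="M319 131l-13 0-14 14-50 22-23 0-5 3-20 26-5 14 9 10 13-4 10 4 43 3 18 7 9 0 7-3 10-14 6-24 15-19-11-19z"/><path data-summit="192 305" data-summit-m="2352" d="M211 216l-13 4-8 8-4 9 0 12-7 11-26 23-18 11-5 14-1 7 15 3 16 10 17 0 10-7 39 0 9-7 2-6-1-40-14-15 4-11-4-22z"/><path data-summit="221 468" data-summit-m="2472" d="M192 414l-10 1 0 5 5 7-3 6-4 4-13 3 7 12-10 22 135-1 1-8-3-3-7-1-8 4-13-9-10-9-15-22-24 3-16-10z"/><path data-summit="277 282" data-summit-m="2438" d="M310 208l-7 13-12 9-9 0-12-6-18-1-1 15 9 16 1 9-12 28-7 6-5 0 0 10 16 1 23-2 16-9 10-9 2-28 18-28-1-13z"/><path data-summit="129 461" data-summit-m="2464" d="M87 424l-4 37 0 13 80 0 10-17 0-9-11-18-9-2-15 9-4 0-9-4-16 0z"/><path data-summit="489 368" data-summit-m="2587" d="M489 274l-11 5-26 21-12 5 8 26 8 4 7 9 7 15 0 9 7 11 0 10 6 21-1 7 6 6 2-1z"/>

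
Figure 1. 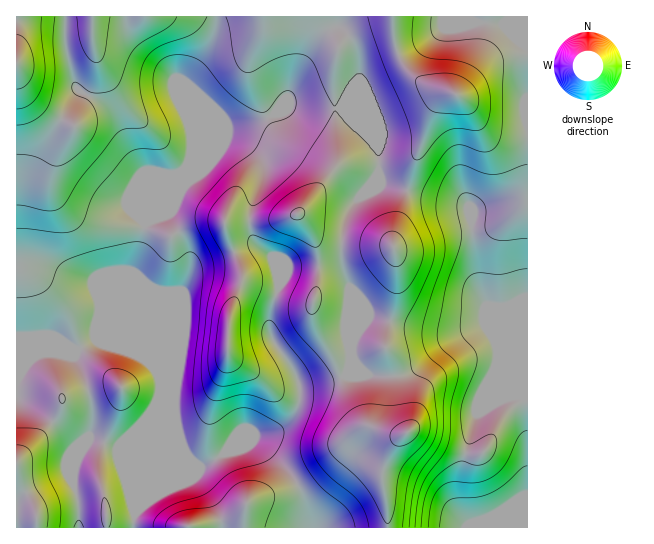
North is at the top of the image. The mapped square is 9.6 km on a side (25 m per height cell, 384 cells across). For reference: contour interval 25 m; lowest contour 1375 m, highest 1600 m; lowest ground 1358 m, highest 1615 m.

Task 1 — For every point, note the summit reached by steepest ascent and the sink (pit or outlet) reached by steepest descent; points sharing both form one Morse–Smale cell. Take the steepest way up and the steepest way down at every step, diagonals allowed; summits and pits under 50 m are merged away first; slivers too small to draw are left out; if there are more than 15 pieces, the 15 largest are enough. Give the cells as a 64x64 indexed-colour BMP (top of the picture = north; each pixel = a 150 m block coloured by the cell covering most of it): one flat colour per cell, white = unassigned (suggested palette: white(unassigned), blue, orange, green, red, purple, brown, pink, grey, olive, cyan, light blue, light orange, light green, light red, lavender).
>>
<image width="64" height="64" href="data:image/bmp;base64,Qk12CAAAAAAAAHYAAAAoAAAAQAAAAEAAAAABAAQAAAAAAAAIAAATCwAAEwsAABAAAAAAAAAA////ALR3HwAOf/8ALKAsACgn1gC9Z5QAS1aMAMJ34wB/f38AIr28AM++FwDox64AeLv/AIrfmACWmP8A1bDFAERERER3d3d3d3d3d3d3d3d3d3ZmZmZmVVVVVVVYiIiIRERERHd3d3d3d3d3d3d3d3d3ZmZmZmZVVVVVVYiIiIhEREREd3d3cXd3d3d3d3d3d3dmZmZmZlVVVVVViIiIiERERER3d3dxF3d3d3d3d3d3d2ZmZmZmVVVVVVWIiIiIRERER3d3d3ERd3d3d3d3d3d3ZmZmZmZVVVVVVYiIiIhERERHd3d3cREXd3d3d3d3d3ZmZmZmZlVVVVVViIiIiEREREd3d3dBEREXd3d3d3d3ZmZmZmZmVVVVVVWIiIiIRERER3d3d0EREREXd3d3d3dmZmZmZmZVVVVVVYiIiIhEREREd3d0QREREREXd3d3dmZmZmZmZlVVVVVViIiIiERERER3d3RBERERERF3d3dmZmZmZmZmZVVVVVWIiIiIREREREd0REQRERERERZnZmZmZmZmZmZlVVVVVViIiIhERERERERERBERERERERFmZmZmZmZmZmZVVVVVWIiIiEREREREREREEREREREREREWZmZmZmZmZmVVVVVYiIiIRERERERERERBERERERERERFmZmZmZmZmVVVVVViIiIhEREREREREREERERERERERERZmZmZmZmZVVVVVVYiIiERERERERERERBERERERERERFmZmZmZmZVVVVVVVVYiIREREREREREREERERERERERERZmZmZmZlVVVVVVVVVYNEREREREREREQRERERERERERFmZmZmZmVVVVVVVVVVM0RERERERERERBERERERERERERERZmZmZVVVVVVVVVUzREREREREREREERERERERERERERERERETNVVVVVVVVTNEREREREREREERERERERERERERERERERMzNVVVVVVTM0RERERERERCIhEREREREREREREREREREzMzVVVVVVMzREREQkREQiIiEREREREREREREREREREzMzM1VVVVMzMiIiIiIiIiIiIRERERERERERERERERETMzMzM1VVUzMyIiIiIiIiIiIiERERERERERERERERERMzMzMzM1UzMzIiIiIiIiIiIiIRERERERERERERERERETMzMzMzMzMzMiIiIiIiIiIiIhERERERERERERERERERMzMzMzMzMzMyIiIiIiIiIiIiIREREREREREREREREREzMzMzMzMzMzIiIiIiIiIiIiIhERERERERERERERERETMzMzMzMzMzMiIiIiIiIiIiIiIREREREREREREREREREzMzMzMzMzMyIiIiIiIiIiIiIhERERERERERERERERETMzMzMzMzMzIiIiIiIiIiIiIiIRERERERERERERERERMzMzMzMzMzMiIiIiIiIiIiIiIhEREREREREREREREREzMzMzMzMzMyIiIiIiIiIiIiIiERERERERERERERERETMzMzMzMzMzIiIiIiIiIiIiIiERERERERERERERERETMzMzMzMzMzMiIiIiIiIiIiIiIRERERERERERERERERMzMzMzMzMzMyIiIiIiIiIiIiIREREREREREREREREREzMzMzMzMzMzIiIiIiIiIiIiIhERERERERERERERERERMzMzMzMzMzMiIiIiIiIiIiIhEREREREREREREREREREzMzMzMzMzMyIiIiIiIiIiIhERERERERERERERERERETMzMzMzMzMzIiIiIiIiIiIiIRERERERERERERERERERMzMzMzMzMzMiIiIiIiIiIiIiERERERERERERERERERETMzMzMzMzMyIiIiIiIiIiIiIRERERERERERERERERERMzMzMzMzMzIiIiIiIiIiIiIiEREREREREREREREREREzMzMzMzMzMiIiIiIiIiIiIiIRERERERERERERERERERMzMzMzMzMyIiIiIiIiIiIiIiEREREREREREREREREREzMzMzMzMzIiIiIiIiIiIiIiIRERERERERERERERERETMzMzMzMzMiIiIiIiIiIiIiIhERERERERERERERERERMzMzMzMzMyIiIiIiIiIiIiIiERERERERERERERERERETMzMzMzMzIiIiIiIiIiIiIiIRERERERERERERERERERMzMzMzMzMiIiIiIiIiIiIiIhEREREREREREREREREREzMzMzMzMyIiKZkiIiIiIiIhERERERERERERERERERERMzMzMzMzIimZmSIiIiIiIiEREREREREREREREREREREzMzMzMzMimZmZkiIiIiIiIRERERERERERERERERERERMzMzMzMymZmZmSIiIiIiIhERERERERERERERERERERETMzMzMzKZmZmZkiIiIiIiERERERERERERERERERERMzMzMzMzOZmZmZmSIiIiIiIhERERERERERERERERERMzMzMzMzM5mZmZmZIiIiIiIiERERERERERERERERERMzMzMzMzMzmZmZmZkiIiIiIiIhERERERERERERERERMzMzMzMzMzOZmZmZmSIiIiIiIiIREREREREREREREREzMzMzMzMzM5mZmZmZIiIiIiIiIhEREREREREREREREzMzMzMzMzM6mZmZmZkiIiIiIiIiIRERERERERERERETMzMzMzMzM6qZmZmZkiIiIiIiIiIhERERERERERERERMzMzMzMzM6qpmZmZmSIiIiIiIiIiEREREREREREREREzMzMzM6qqqq"/>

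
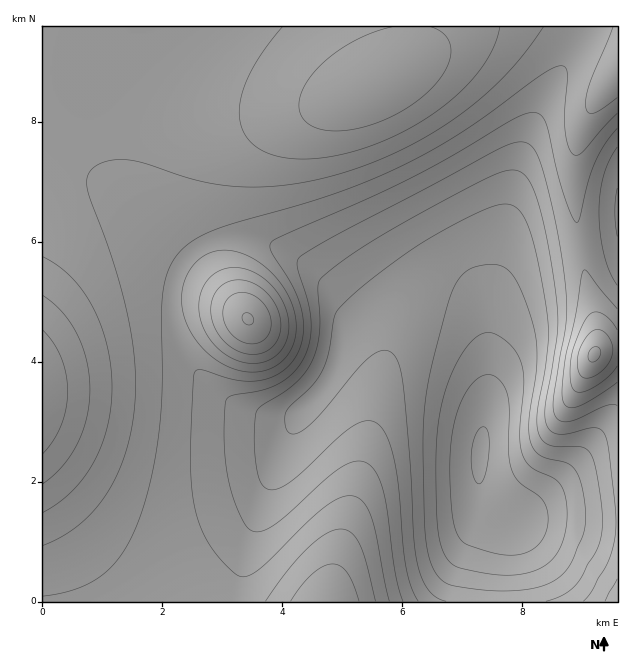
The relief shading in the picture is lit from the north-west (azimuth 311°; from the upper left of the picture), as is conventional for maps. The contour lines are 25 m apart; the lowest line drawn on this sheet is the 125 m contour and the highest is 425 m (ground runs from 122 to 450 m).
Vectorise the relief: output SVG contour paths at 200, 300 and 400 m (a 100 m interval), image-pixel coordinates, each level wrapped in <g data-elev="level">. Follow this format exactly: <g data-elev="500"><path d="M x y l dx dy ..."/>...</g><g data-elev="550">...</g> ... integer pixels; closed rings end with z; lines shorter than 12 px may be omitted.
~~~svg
<g data-elev="200"><path d="M494 591l-45-6-9-6-6-9-6-15-3-20-2-84 1-36 4-30 7-33 16-57 6-13 9-10 9-5 16-3 14 4 9 9 12 25 9 29 2 30-8 59 0 13 2 11 4 7 6 5 25 7 9 6 4 8 3 10 4 29-1 12-3 10-11 26-11 12-11 7-14 5-18 2z"/></g><g data-elev="300"><path d="M389 601l-17-82-7-15-6-6-5-2-5 0-8 1-16 10-19 16-40 40-16 12-6 2-6-2-19-17-10-14-8-15-5-16-3-18-2-50 2-64 2-9 2-2 5 0 33 10 12 1 12 0 10-3 11-5 9-7 7-9 5-11 2-10-1-23-9-26-22-37-1-6 4-4 129-58 48-25 61-37 11-5 9-3 9 3 5 8 16 65 9 26 6 9 3-5 8-35 7-20 9-18 13-17"/><path d="M617 309l-30-38-3-1-3 7-6 39-10 42-3 30 1 14 3 4 3 2 9-2 17-8 22-16"/></g><g data-elev="400"><path d="M43 484l19-18 15-22 10-26 3-28-3-29-10-27-15-22-19-17"/><path d="M247 343l10 0 8-4 5-9 1-11-5-12-7-8-9-5-11-1-7 2-5 5-4 7 0 9 3 9 4 8 8 6z"/><path d="M392 27l-21 6-21 10-19 13-15 14-11 15-6 15 1 12 7 11 7 4 12 3 14 1 16-2 32-11 30-18 21-21 8-12 3-10 1-10-3-8-7-8-10-4"/></g>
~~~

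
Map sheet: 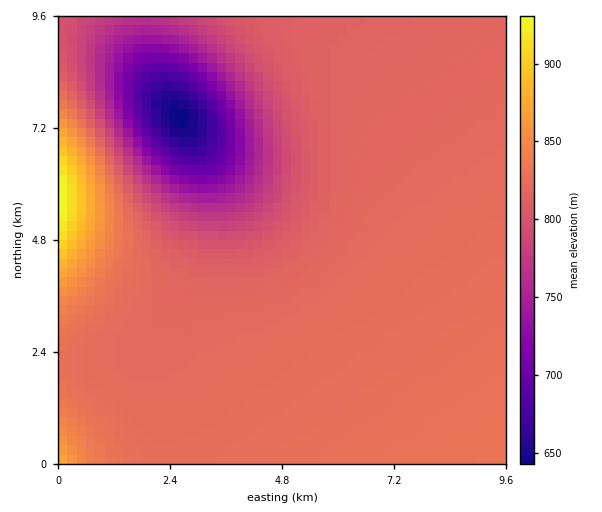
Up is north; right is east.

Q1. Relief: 640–940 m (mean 810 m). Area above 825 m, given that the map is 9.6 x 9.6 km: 22.9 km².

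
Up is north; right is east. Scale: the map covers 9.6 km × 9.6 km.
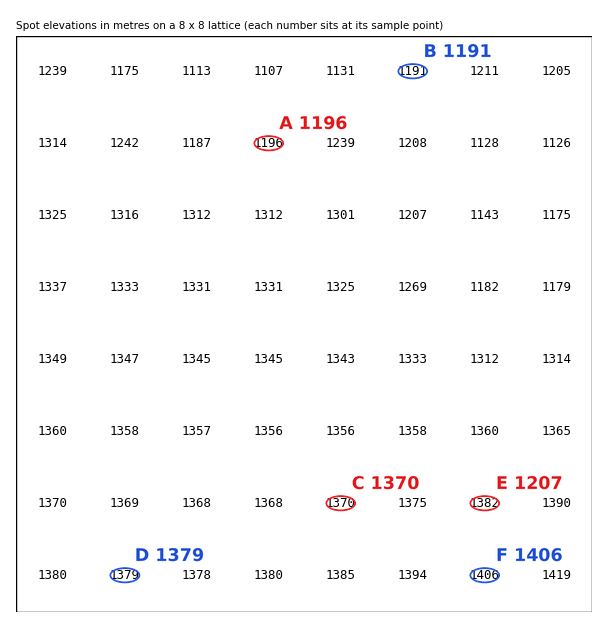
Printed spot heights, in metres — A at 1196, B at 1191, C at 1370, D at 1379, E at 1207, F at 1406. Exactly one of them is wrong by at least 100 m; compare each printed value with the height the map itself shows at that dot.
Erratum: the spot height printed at E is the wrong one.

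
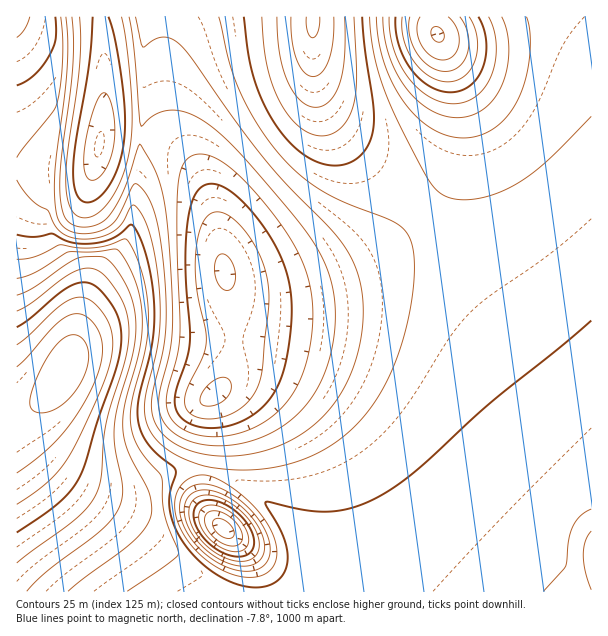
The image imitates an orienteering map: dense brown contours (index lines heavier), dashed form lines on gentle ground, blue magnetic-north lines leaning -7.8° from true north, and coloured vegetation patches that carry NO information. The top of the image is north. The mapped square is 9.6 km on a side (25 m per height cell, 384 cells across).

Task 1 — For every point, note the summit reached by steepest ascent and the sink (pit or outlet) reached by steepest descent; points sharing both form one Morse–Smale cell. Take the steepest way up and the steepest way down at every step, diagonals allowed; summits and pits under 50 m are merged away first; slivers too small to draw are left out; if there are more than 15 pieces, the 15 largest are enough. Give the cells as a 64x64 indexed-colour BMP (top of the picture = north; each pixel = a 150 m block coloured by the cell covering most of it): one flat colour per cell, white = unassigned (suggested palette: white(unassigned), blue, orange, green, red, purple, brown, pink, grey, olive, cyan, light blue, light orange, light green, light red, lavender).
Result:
<image width="64" height="64" href="data:image/bmp;base64,Qk12CAAAAAAAAHYAAAAoAAAAQAAAAEAAAAABAAQAAAAAAAAIAAATCwAAEwsAABAAAAAAAAAA////ALR3HwAOf/8ALKAsACgn1gC9Z5QAS1aMAMJ34wB/f38AIr28AM++FwDox64AeLv/AIrfmACWmP8A1bDFAFVVVVVVVVVVVVVVVVVZmaqqoRERERERERERERERERERVVVVVVVVVVVVVVVVVVmZmqoRERERERERERERERERERFVVVVVVVVVVVVVVVVVWZmaEREREREREREREREREREREVVVVVVVVVVVVVVVVVWZmZERERERERERERERERERERERVVVVVVVVVVVVVVVVVZmZkRERERERERERERERERERERFVVVVVVVVVVVVVVVVZmZmREREREREREREREREREREREVVVVVVVVVVVVVVVVZmZmRERERERERERERERERERERERVVVVVVVVVVVVVVVZmZmZERERERERERERERERERERERFVVVVVVVVVVVVVVZmZmZEREREREREREREREREREREREVVVVVVVVVVVVVVZmZmZERERERERERERERERERERERERVVVVVVVVVVVVVVmZmZERERERERERERERERERERERERFVVVVVVSIlVVVVWZmZEREREREREREREREREREREREREVVVVVIiIiIlVVVZmRERERERERERERERERERERERERERVVVVIiIiIiIiVVERERERERERERERERERERERERERERFVVSIiIiIiIiIiIREREREREREREREREREREREREREREVVSIiIiIiIiIiIiERERERERERERERERERERERERERERVVIiIiIiIiIiIiIRERERERERERERERERERERERERERFVIiIiIiIiIiIiIhEREREREREREREREREREREREREREVUiIiIiIiIiIiIiERERERERERERERERERERERERERERVSIiIiIiIiIiIiIRERERERERERERERERERERERERERFmIiIiIiIiIiIiIhERERERERERERERERERERERERERE2ZiIiIiIiIiIiIiEREREREREREREREREREREREREREzZmYiIiIiIiIiIiIhEREREREREREREREREREREREREzNmZmIiIiIiIiIiIiEREREREREREREREREREREREREzM2ZmYiIiIiIiIiIiIhEREREREREREREREREREREREzMzZmZmIiIiIiIiIiIiEREREREREREREREREREREREzMzNmZmYiIiIiIiIiIiIRERERERERERERERERERERETMzM2ZmZiIiIiIiIiIiIhERERERERERERERERERERETMzMzZmZmYiIiIiIiIiIiERERERERERERERERERERETMzMzNmZmZiIiIiIiIiIiIRERERERERERERERERERETMzMzM2ZmZmIiIiIiIiIiIhERERERERERERERERERERMzMzMzZmZmYiIiIiIiIiIiERERERERERERERERERERMzMzMzNmZmZmIiIiIiIiIiIRERERERERERERERERERMzMzMzM2ZmZmYiIiIiIiIiIhEREREREREREREREREREzMzMzMzZmZmZmIiIiIiIiIiREREQREREREREREREREzMzMzMzNmZmZmYiIiIiIiIiREREREREEREREREREREzMzMzMzM2ZmZmZmIiIiIiIiJEREREREREEREREREREzMzMzMzMzZmZmZmZiIiIiIiIkREREREREREEREREREzMzMzMzMzNmZmZmZmYiIiIiIiREREREREREREERERETMzMzMzMzM2ZmZmZmZiIiIiIiJEREREREREREREERETMzMzMzMzMzZmZmZmZmYiIiIiJERERERERERERERBETMzMzMzMzMzNmZmZmZmZiIiIiIkREREREREREREREQTMzMzMzMzMzM2ZmZmZmZmIiIiIiRERERERERERERERHMzMzMzMzMzMzZmZmZmZmYiIiIiJERERERERERERERHdzMzMzMzMzMzNmZmZmZmZiIiIiJERERERERERERERHd3MzMzMzMzMzM2ZmZmZmZmIiIiIkRERERERERERERHd3dzMzMzMzMzMzZmZmZmZmYiIiIkRERERERERERER3d3d3MzMzMzMzMzOIiIiIhmZmIiIiRERERERERERER3d3d3dzMzMzMzMzM4iIiIiGZmYiIiRERERERERERER3d3d3d3MzMzMzMzMziIiIiIZmZiIiJERERERERERER3d3d3d3czMzMzMzMzOIiIiIhmZmIiJERERERERERERHd3d3d3dzMzMzMzMzM4iIiIiGZmYiJERERERERERERHd3d3d3d3MzMzMzMzMziIiIiIhmZiIkRERERERERERHd3d3d3d3czMzMzMzMzOIiIiIiGZmIiRERERERERERHd3d3d3d3dzMzMzMzMzM4iIiIiIZmYiJEREREREREREd3d3d3d3d3MzMzMzMzMziIiIiIhmZiIkRERERERERER3d3d3d3d3czMzMzMzMzOIiIiIiGZmIiRERERERERER3d3d3d3d3dzMzMzMzMzM4iIiIiIZmYiJERERERERERHd3d3d3d3dzMzMzMzMzMziIiIiIhmZiIkREREREREREd3d3d3d3d3MzMzMzMzMzOIiIiIiGZmIkRERERERERER3d3d3d3d3czMzMzMzMzM4iIiIiIZmYiRERERERERERHd3d3d3d3czMzMzMzMzMziIiIiIhmZiJEREREREREREd3d3d3d3dzMzMzMzMzMzOIiIiIiGZmIkRERERERERER3d3d3d3d3MzMzMzMzMzM4iIiIiGZmYiRERERERERERHd3d3d3d3MzMzMzMzMzMz"/>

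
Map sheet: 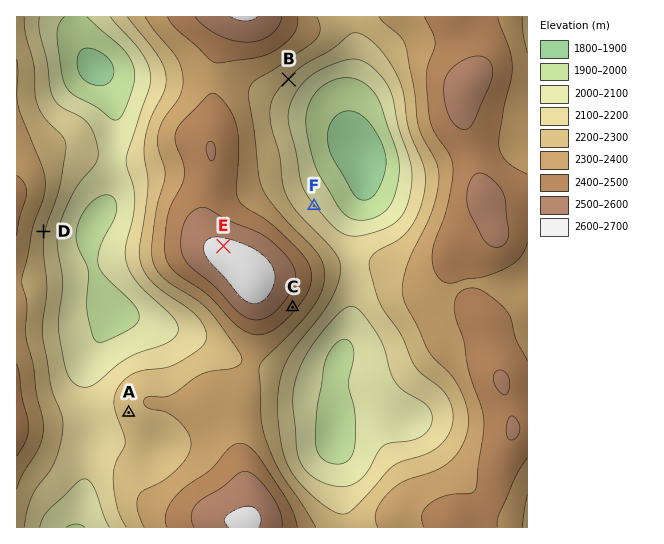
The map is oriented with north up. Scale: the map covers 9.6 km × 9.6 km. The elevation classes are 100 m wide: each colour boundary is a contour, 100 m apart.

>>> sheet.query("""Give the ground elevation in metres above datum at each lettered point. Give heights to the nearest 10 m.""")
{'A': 2250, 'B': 2190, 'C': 2430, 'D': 2210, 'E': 2630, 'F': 2110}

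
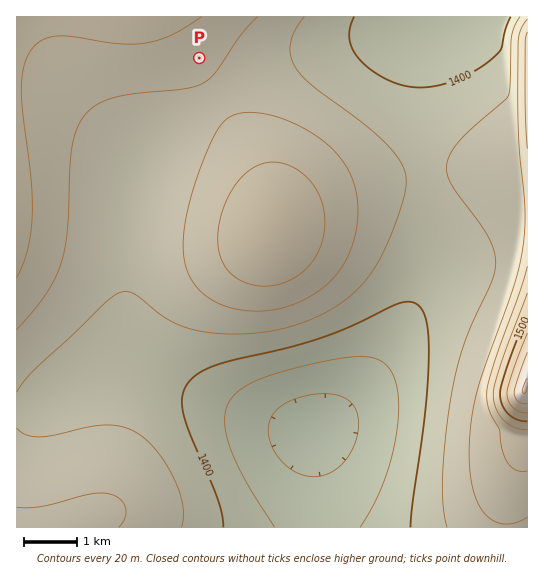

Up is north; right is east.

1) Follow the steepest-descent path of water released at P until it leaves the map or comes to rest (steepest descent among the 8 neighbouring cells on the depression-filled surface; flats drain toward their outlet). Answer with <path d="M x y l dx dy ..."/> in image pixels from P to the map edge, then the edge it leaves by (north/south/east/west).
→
<path d="M199 58l23 23 21 0 18-10 2 0 4-2 3 0 5-3 4 0 6-3 14-2 7-3 5 0 7-3 5 0 7-2 4 0 1-2 4 0 6-2 4 0 1-2 19-5 4-3 9-2 4-3 3 0 9-5 3 0 6-4 3 0 7-4 6-2 4-2"/>
exit: north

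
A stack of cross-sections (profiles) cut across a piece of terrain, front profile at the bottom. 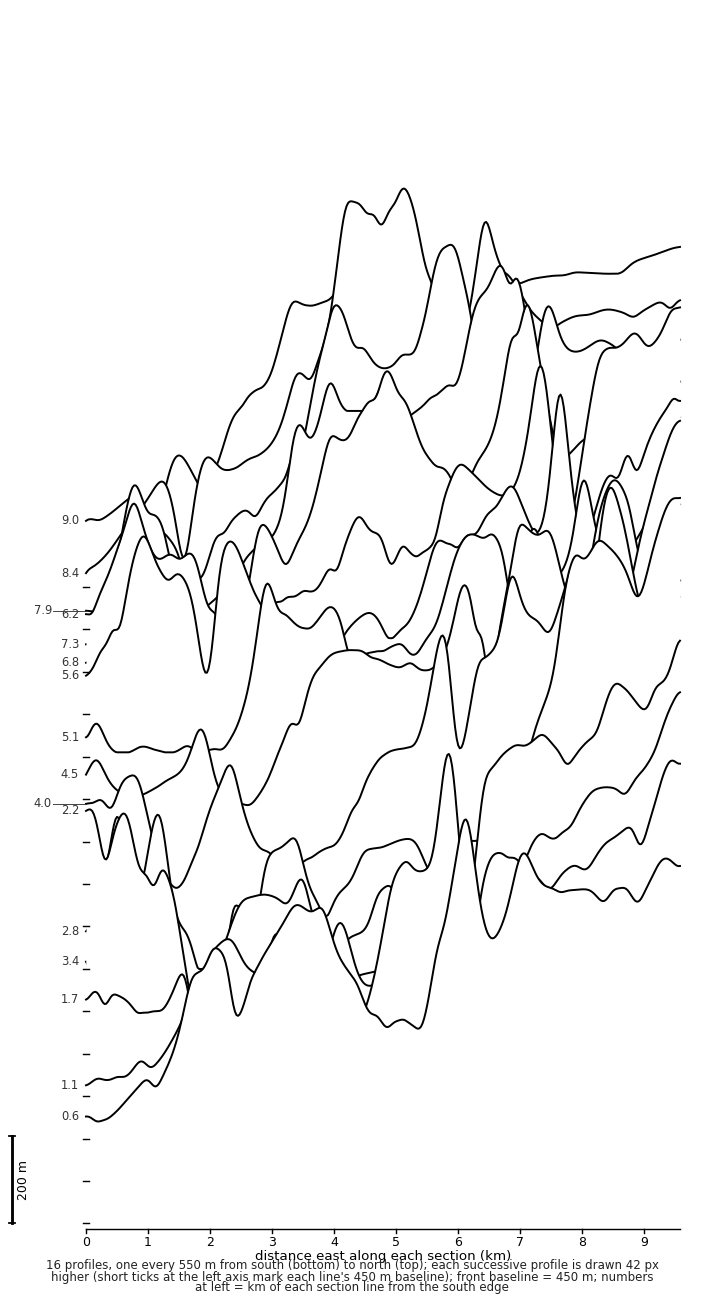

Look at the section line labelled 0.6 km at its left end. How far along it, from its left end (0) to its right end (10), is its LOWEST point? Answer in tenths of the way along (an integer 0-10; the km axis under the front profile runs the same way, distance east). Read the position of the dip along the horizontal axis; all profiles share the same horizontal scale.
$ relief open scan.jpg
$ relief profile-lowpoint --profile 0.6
0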